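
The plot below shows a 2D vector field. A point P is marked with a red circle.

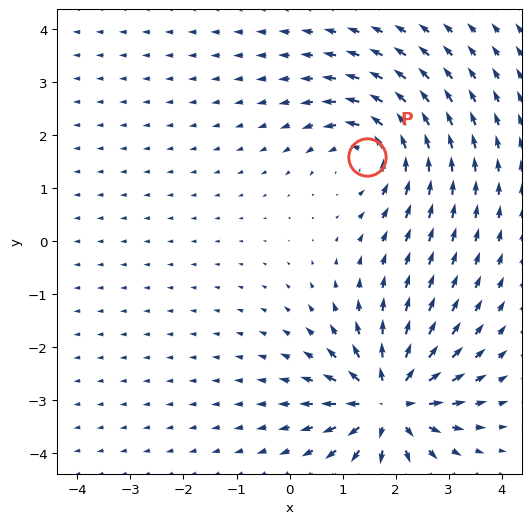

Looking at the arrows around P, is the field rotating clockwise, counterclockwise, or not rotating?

Near P at (1.5, 1.6) the arrows circulate counterclockwise. The curl (z-component) there is about +4; positive curl means counterclockwise rotation.

counterclockwise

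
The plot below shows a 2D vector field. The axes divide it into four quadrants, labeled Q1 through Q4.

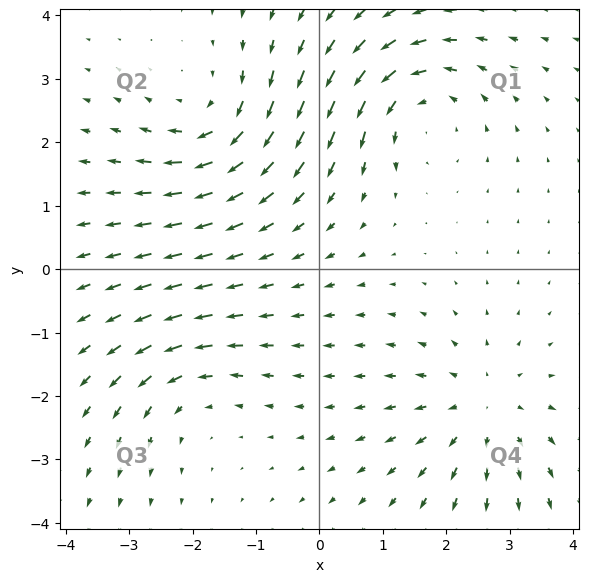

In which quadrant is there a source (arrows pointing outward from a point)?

The source sits at approximately (2.6, -2.2), which lies in quadrant Q4. The divergence there is about +4, positive as expected for a source.

Q4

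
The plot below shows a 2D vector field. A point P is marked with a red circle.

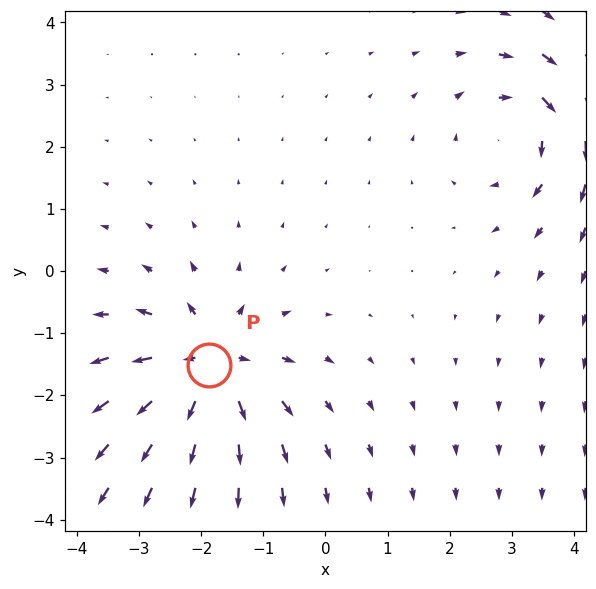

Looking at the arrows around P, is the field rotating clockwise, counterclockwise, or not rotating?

not rotating

Near P at (-1.9, -1.5) the arrows show no circulation. The curl there is ≈0.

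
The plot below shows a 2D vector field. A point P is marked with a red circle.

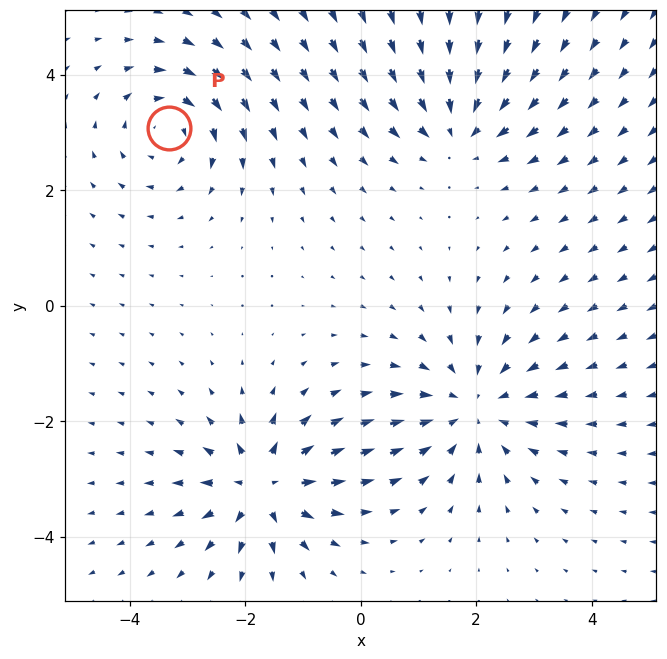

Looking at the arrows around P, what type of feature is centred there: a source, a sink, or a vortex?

At P (-3.3, 3.1) the arrows circulate clockwise. Divergence ≈0, curl about -4 — near-zero divergence with nonzero curl is a vortex.

vortex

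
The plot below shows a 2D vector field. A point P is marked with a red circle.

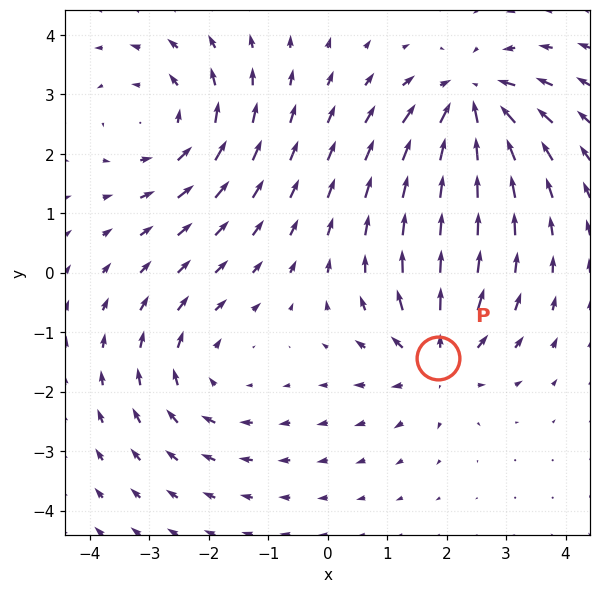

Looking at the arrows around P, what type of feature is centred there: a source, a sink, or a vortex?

At P (1.9, -1.4) the arrows spread outward. Divergence about +5, curl ≈0 — positive divergence with near-zero curl is a source.

source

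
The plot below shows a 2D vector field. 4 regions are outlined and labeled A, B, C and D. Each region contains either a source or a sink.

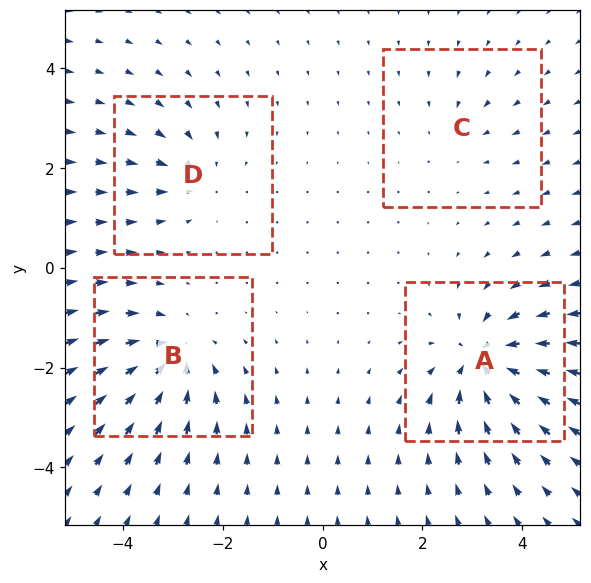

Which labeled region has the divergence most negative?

Divergence at each region's feature centre — A: about -7, B: about -6, C: about -2, D: about -4. Region A is most negative.

A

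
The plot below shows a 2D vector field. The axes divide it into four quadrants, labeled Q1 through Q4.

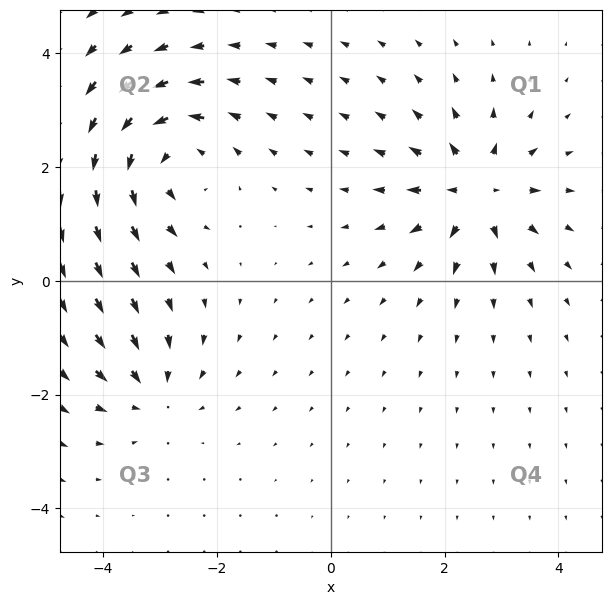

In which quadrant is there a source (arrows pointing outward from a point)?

The source sits at approximately (2.6, 1.6), which lies in quadrant Q1. The divergence there is about +5, positive as expected for a source.

Q1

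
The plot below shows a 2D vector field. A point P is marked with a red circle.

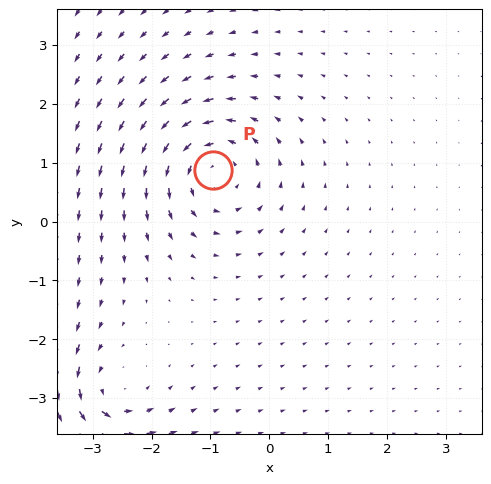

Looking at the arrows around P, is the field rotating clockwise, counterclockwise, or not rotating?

Near P at (-1.0, 0.9) the arrows circulate counterclockwise. The curl (z-component) there is about +5; positive curl means counterclockwise rotation.

counterclockwise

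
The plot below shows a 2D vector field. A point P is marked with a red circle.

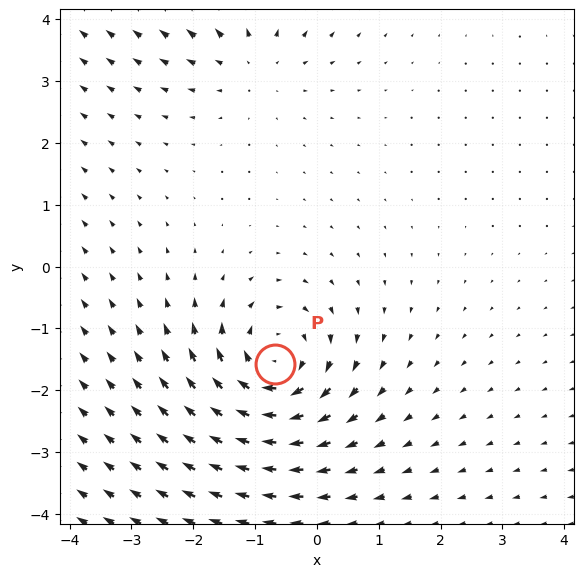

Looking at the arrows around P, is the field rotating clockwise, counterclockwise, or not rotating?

clockwise

Near P at (-0.7, -1.6) the arrows circulate clockwise. The curl (z-component) there is about -5; negative curl means clockwise rotation.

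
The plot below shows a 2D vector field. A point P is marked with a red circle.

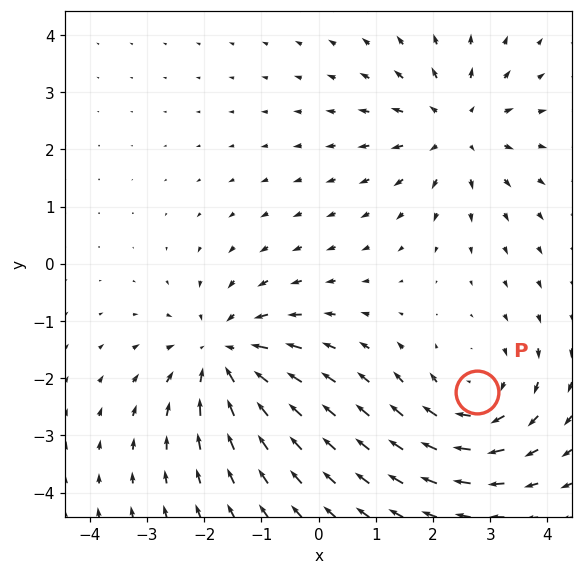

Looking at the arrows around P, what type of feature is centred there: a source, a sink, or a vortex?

At P (2.8, -2.2) the arrows circulate clockwise. Divergence ≈0, curl about -4 — near-zero divergence with nonzero curl is a vortex.

vortex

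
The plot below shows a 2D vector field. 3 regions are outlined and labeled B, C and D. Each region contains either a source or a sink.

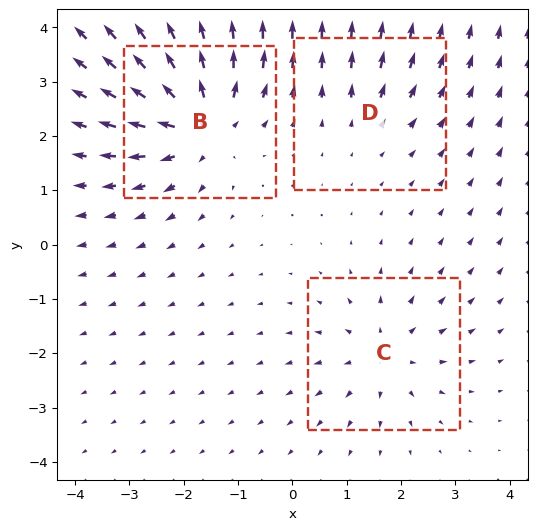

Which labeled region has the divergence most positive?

B

Divergence at each region's feature centre — B: about +6, C: about +3, D: about +2. Region B is most positive.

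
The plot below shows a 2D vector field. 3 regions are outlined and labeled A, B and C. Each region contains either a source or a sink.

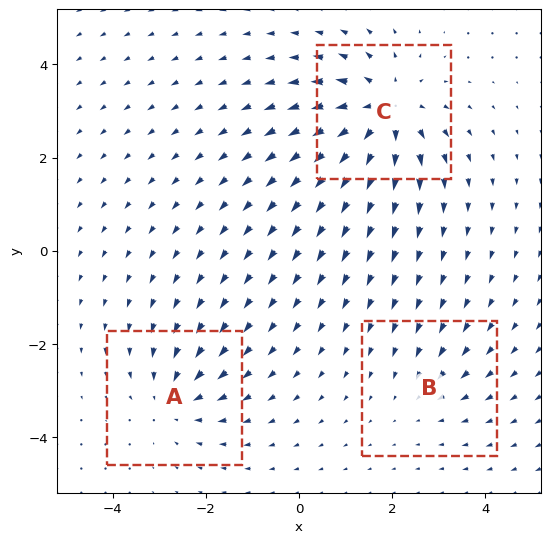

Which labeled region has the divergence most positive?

Divergence at each region's feature centre — A: about -3, B: about -2, C: about +5. Region C is most positive.

C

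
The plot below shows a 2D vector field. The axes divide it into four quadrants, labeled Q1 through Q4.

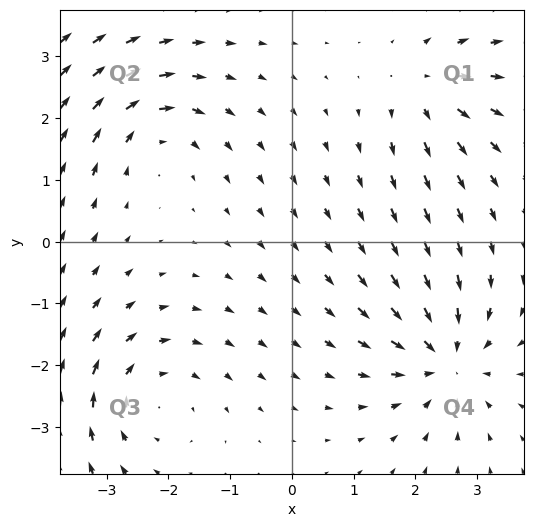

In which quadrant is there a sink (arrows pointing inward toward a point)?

Q4

The sink sits at approximately (2.5, -1.9), which lies in quadrant Q4. The divergence there is about -5, negative as expected for a sink.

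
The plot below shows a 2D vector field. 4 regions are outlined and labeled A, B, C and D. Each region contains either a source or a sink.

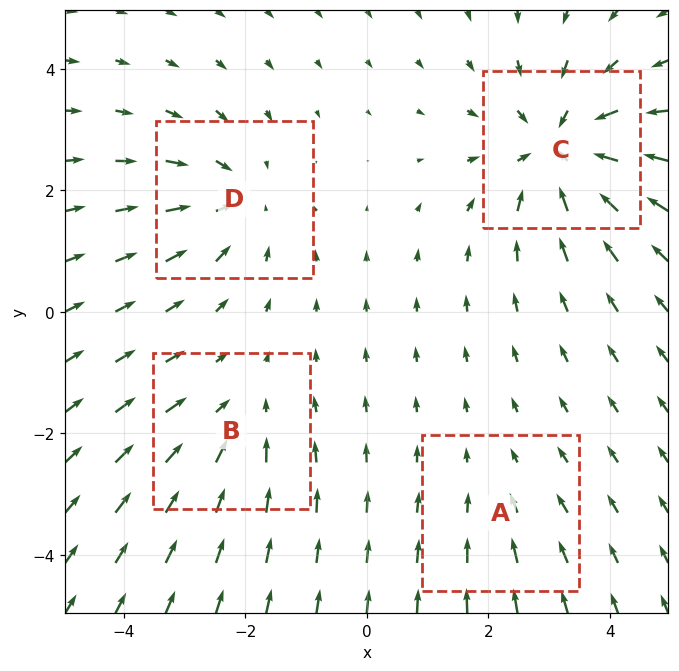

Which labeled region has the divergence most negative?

Divergence at each region's feature centre — A: about -2, B: about -3, C: about -6, D: about -4. Region C is most negative.

C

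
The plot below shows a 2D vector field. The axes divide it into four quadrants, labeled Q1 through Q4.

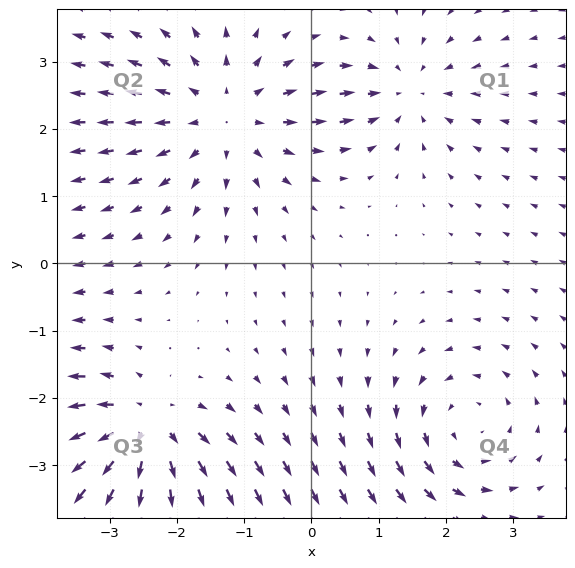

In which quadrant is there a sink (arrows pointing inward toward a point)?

The sink sits at approximately (1.4, 2.6), which lies in quadrant Q1. The divergence there is about -3, negative as expected for a sink.

Q1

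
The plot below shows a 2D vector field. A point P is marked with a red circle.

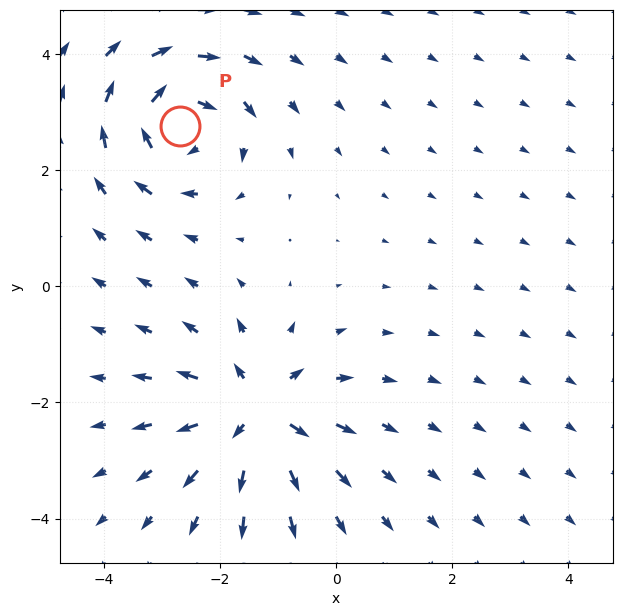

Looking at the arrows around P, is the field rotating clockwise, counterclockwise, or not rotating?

Near P at (-2.7, 2.8) the arrows circulate clockwise. The curl (z-component) there is about -4; negative curl means clockwise rotation.

clockwise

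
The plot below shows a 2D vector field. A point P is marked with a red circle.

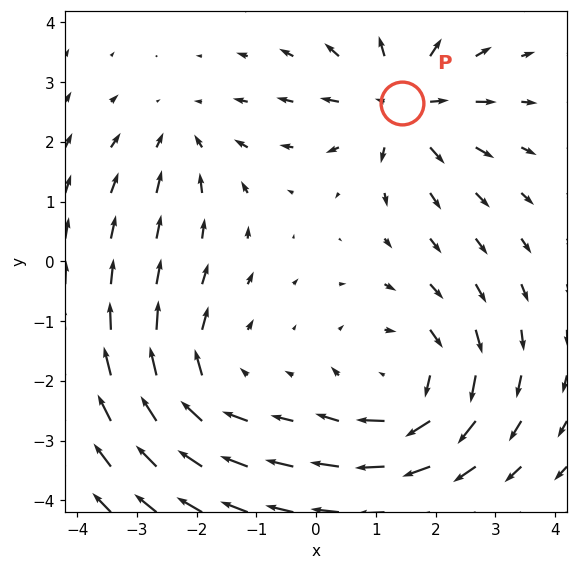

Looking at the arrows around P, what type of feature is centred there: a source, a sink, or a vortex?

At P (1.4, 2.6) the arrows spread outward. Divergence about +5, curl ≈0 — positive divergence with near-zero curl is a source.

source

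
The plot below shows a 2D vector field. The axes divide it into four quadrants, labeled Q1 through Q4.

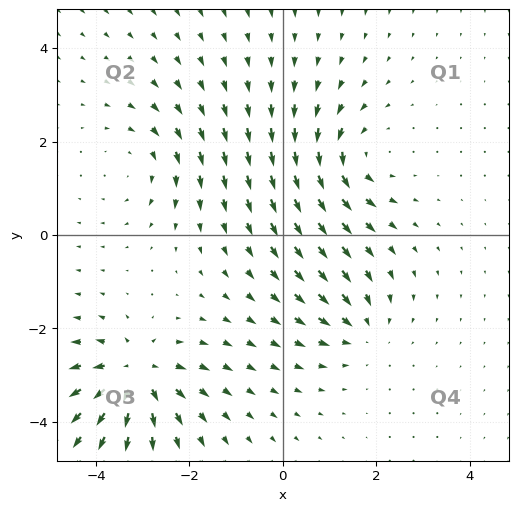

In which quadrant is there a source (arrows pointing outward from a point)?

Q3

The source sits at approximately (-3.1, -3.0), which lies in quadrant Q3. The divergence there is about +7, positive as expected for a source.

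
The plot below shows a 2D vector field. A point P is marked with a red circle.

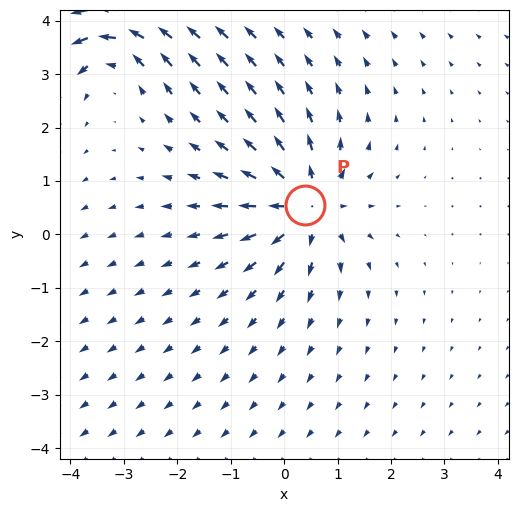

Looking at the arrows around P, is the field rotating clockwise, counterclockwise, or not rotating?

Near P at (0.4, 0.6) the arrows show no circulation. The curl there is ≈0.

not rotating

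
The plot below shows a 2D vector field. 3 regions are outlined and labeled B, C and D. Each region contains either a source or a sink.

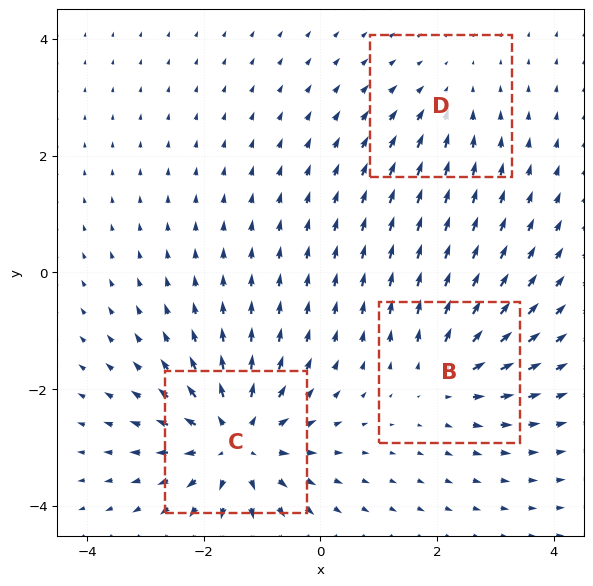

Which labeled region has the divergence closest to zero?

Divergence at each region's feature centre — B: about +3, C: about +5, D: about -2. Region D is closest to zero.

D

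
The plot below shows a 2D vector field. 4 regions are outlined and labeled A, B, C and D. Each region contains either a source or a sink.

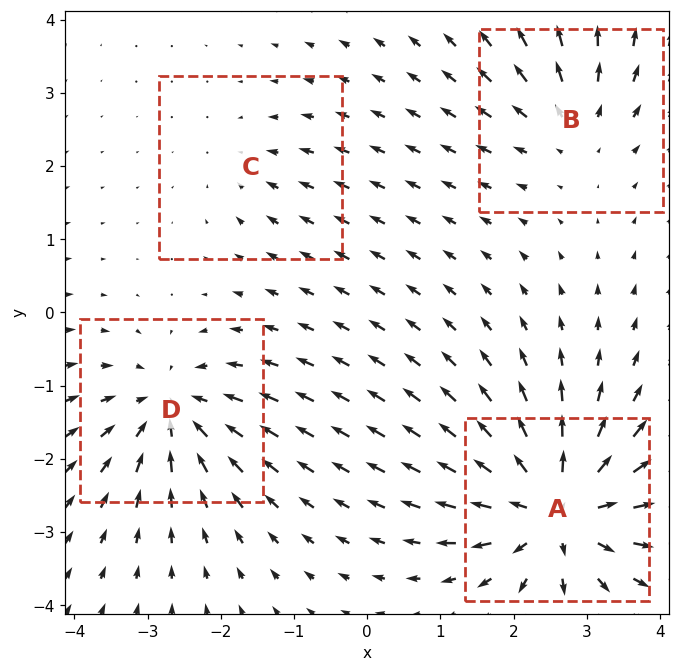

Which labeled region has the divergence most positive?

A

Divergence at each region's feature centre — A: about +8, B: about +4, C: about -2, D: about -6. Region A is most positive.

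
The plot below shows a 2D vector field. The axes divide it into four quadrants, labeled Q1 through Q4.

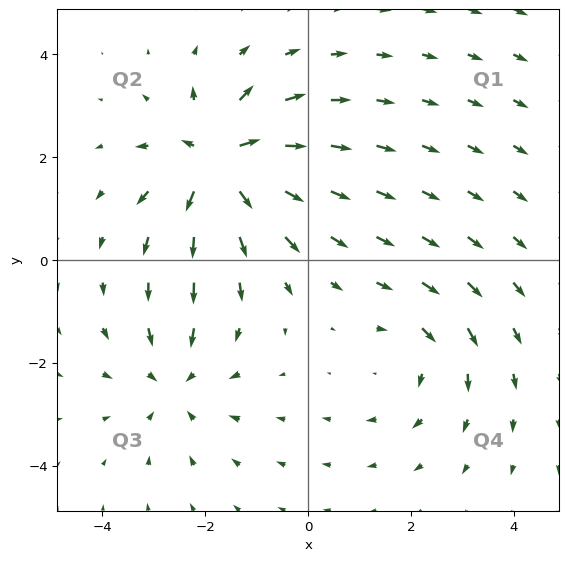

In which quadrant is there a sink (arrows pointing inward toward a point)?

The sink sits at approximately (-2.6, -2.4), which lies in quadrant Q3. The divergence there is about -3, negative as expected for a sink.

Q3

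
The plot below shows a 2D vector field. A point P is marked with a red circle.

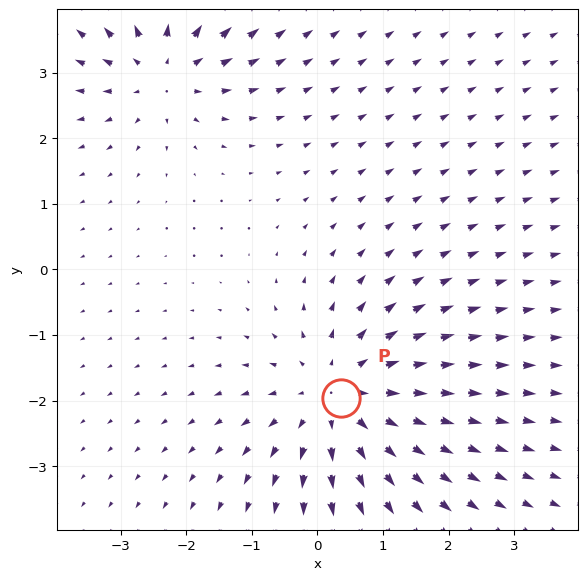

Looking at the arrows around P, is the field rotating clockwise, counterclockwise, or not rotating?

Near P at (0.4, -2.0) the arrows show no circulation. The curl there is ≈0.

not rotating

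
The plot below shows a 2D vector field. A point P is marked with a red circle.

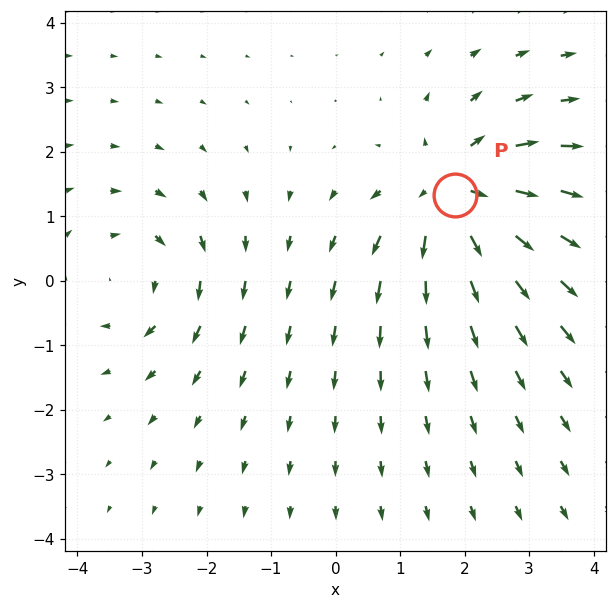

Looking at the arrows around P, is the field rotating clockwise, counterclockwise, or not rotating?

not rotating

Near P at (1.9, 1.3) the arrows show no circulation. The curl there is ≈0.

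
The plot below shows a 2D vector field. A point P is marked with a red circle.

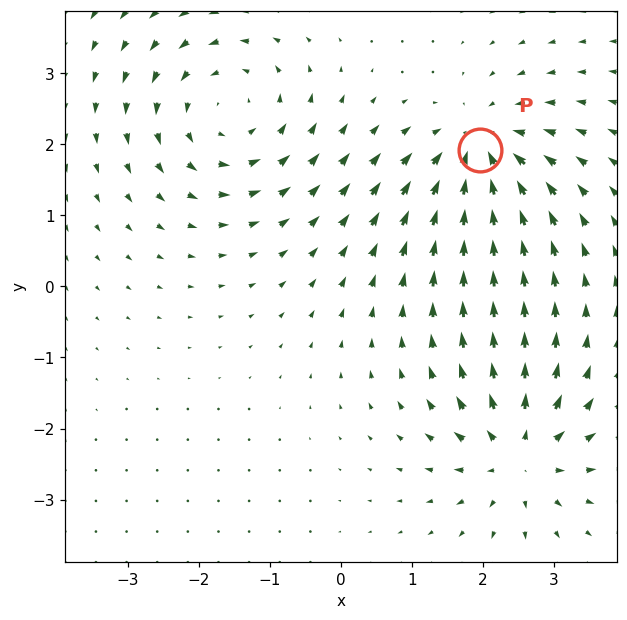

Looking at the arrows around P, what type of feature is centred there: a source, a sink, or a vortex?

At P (2.0, 1.9) the arrows converge inward. Divergence about -4, curl ≈0 — negative divergence with near-zero curl is a sink.

sink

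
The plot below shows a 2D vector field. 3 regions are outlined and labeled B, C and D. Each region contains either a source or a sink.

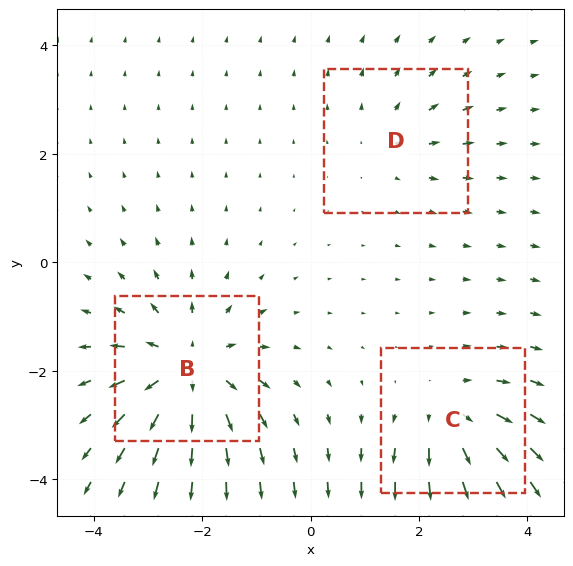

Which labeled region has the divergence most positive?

B

Divergence at each region's feature centre — B: about +5, C: about +3, D: about +2. Region B is most positive.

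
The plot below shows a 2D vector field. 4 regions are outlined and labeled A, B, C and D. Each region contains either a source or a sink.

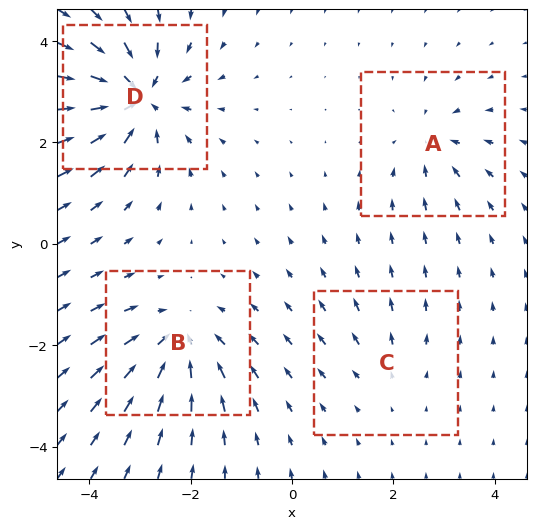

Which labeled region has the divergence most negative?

D

Divergence at each region's feature centre — A: about -4, B: about -6, C: about +2, D: about -8. Region D is most negative.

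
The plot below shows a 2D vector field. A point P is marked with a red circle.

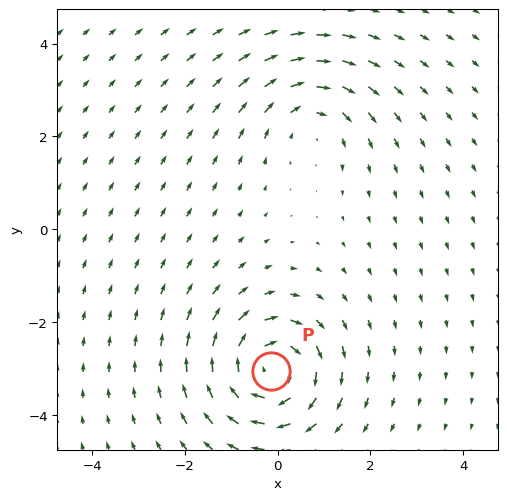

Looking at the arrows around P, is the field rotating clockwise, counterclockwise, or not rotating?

clockwise

Near P at (-0.1, -3.0) the arrows circulate clockwise. The curl (z-component) there is about -6; negative curl means clockwise rotation.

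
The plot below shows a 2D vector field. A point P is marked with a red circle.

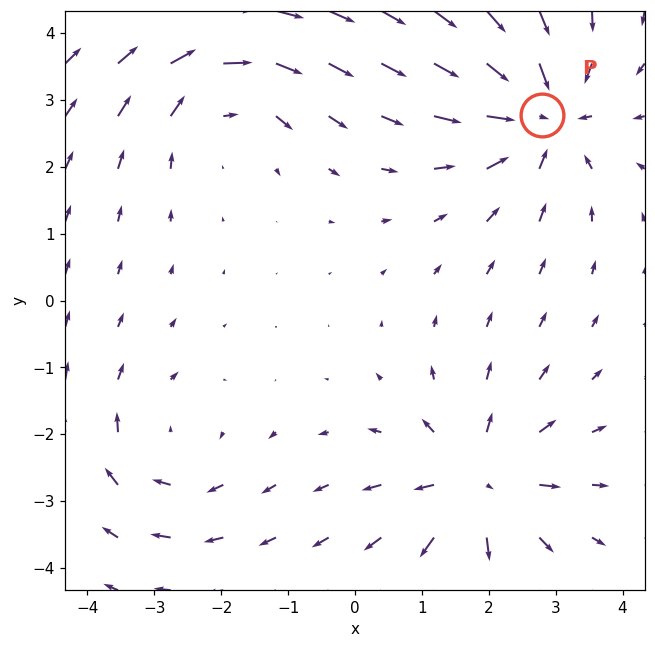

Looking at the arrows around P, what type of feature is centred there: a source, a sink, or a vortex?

At P (2.8, 2.8) the arrows converge inward. Divergence about -5, curl ≈0 — negative divergence with near-zero curl is a sink.

sink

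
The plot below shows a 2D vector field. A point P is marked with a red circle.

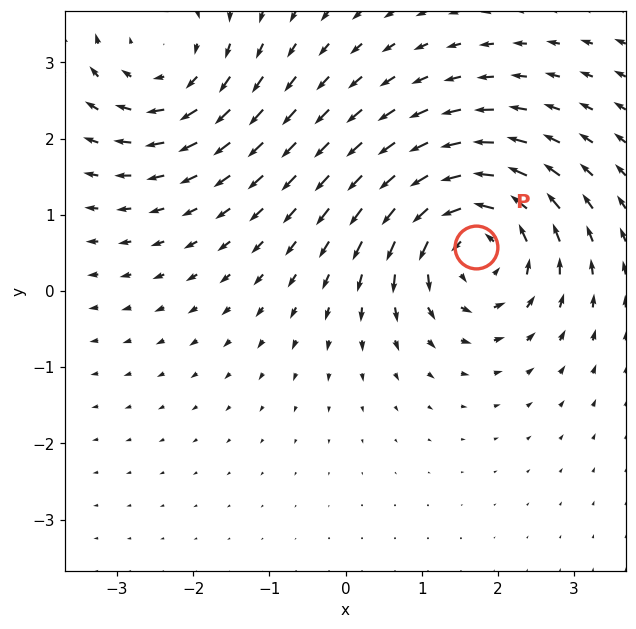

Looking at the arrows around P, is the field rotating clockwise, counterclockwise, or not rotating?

Near P at (1.7, 0.6) the arrows circulate counterclockwise. The curl (z-component) there is about +5; positive curl means counterclockwise rotation.

counterclockwise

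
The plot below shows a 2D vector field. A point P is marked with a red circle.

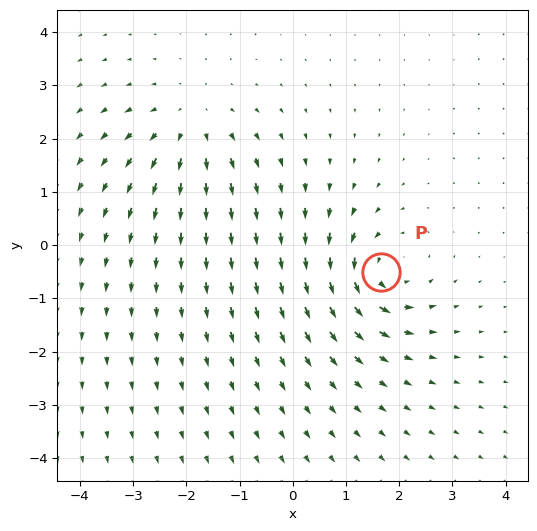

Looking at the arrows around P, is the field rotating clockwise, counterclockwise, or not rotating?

counterclockwise

Near P at (1.7, -0.5) the arrows circulate counterclockwise. The curl (z-component) there is about +4; positive curl means counterclockwise rotation.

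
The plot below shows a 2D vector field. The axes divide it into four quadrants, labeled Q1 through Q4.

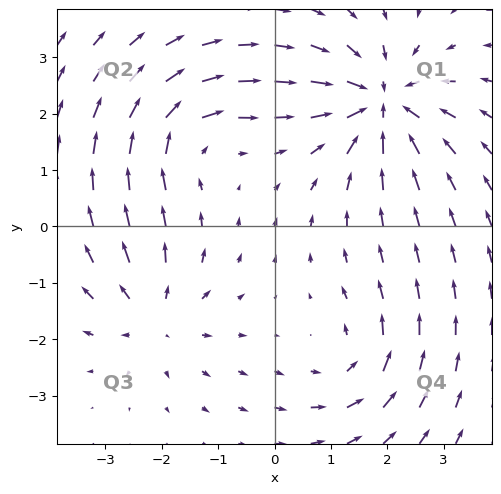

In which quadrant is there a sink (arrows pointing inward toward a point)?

Q1

The sink sits at approximately (1.9, 2.2), which lies in quadrant Q1. The divergence there is about -5, negative as expected for a sink.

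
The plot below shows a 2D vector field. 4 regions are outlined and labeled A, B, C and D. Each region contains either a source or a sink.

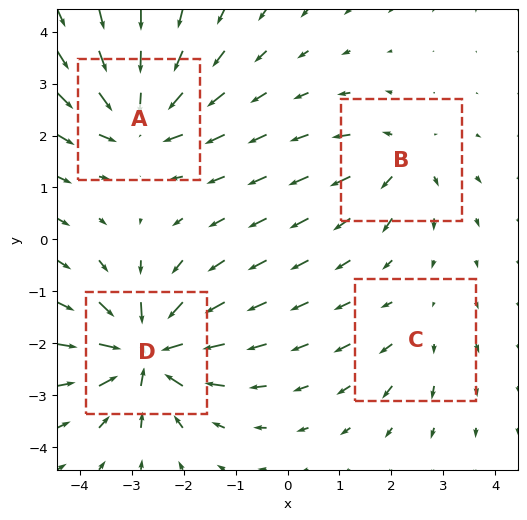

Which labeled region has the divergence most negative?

Divergence at each region's feature centre — A: about -6, B: about +4, C: about +3, D: about -8. Region D is most negative.

D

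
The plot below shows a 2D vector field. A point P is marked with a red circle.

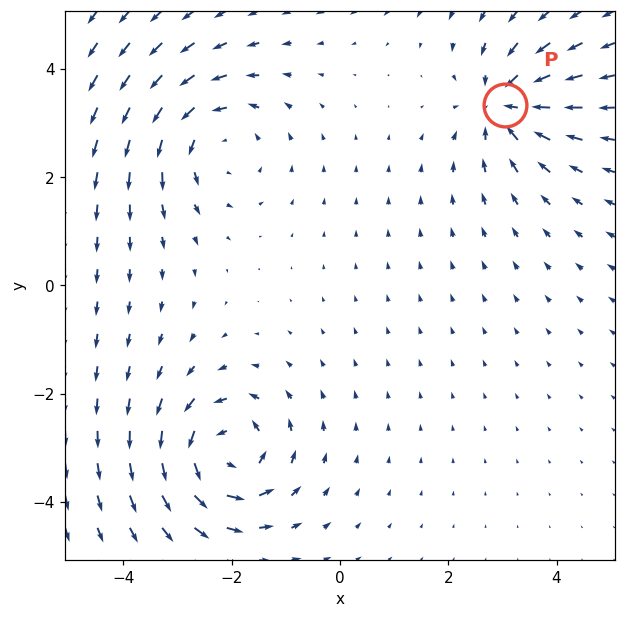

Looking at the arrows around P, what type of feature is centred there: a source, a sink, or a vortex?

sink

At P (3.0, 3.3) the arrows converge inward. Divergence about -5, curl ≈0 — negative divergence with near-zero curl is a sink.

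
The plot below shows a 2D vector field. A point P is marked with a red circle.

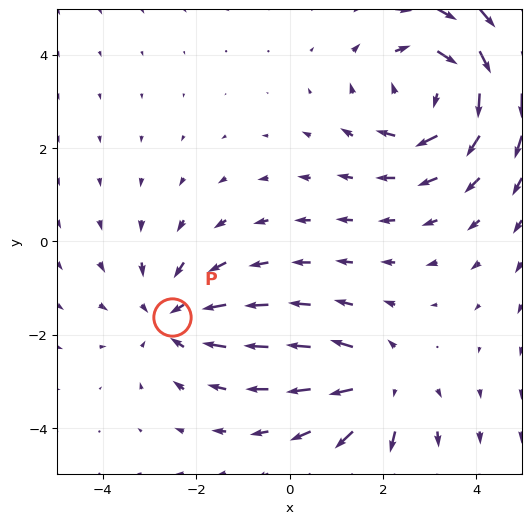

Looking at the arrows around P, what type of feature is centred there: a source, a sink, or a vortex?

sink

At P (-2.5, -1.6) the arrows converge inward. Divergence about -3, curl ≈0 — negative divergence with near-zero curl is a sink.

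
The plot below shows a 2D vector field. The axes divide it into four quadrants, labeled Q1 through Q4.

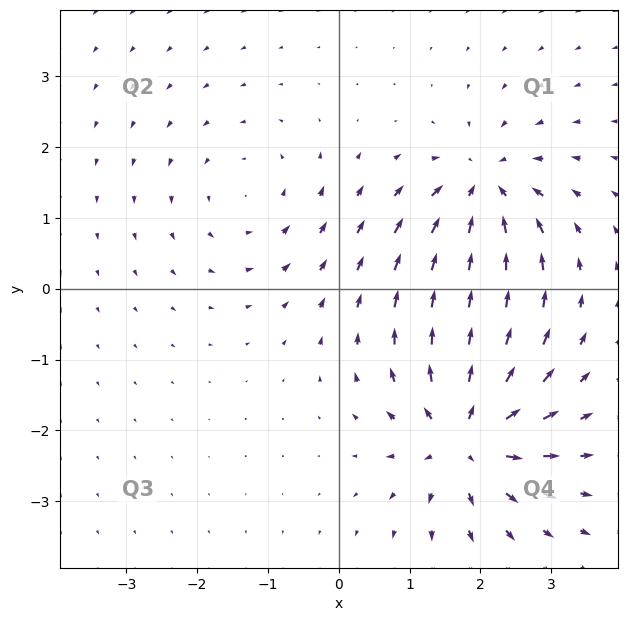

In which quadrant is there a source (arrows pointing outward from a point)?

The source sits at approximately (1.8, -2.1), which lies in quadrant Q4. The divergence there is about +6, positive as expected for a source.

Q4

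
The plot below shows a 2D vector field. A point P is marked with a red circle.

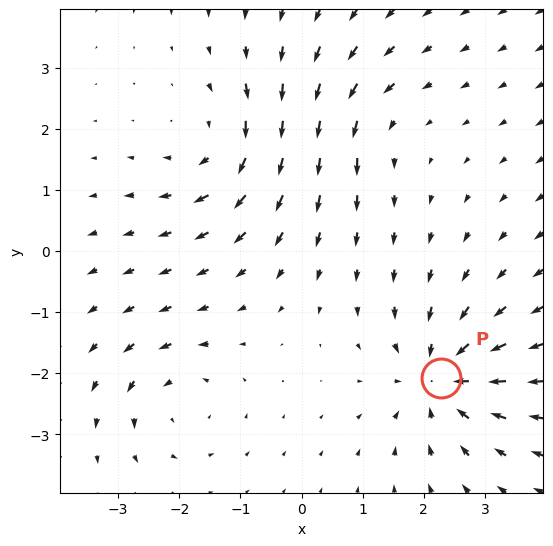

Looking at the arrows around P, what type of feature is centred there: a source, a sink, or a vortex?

sink

At P (2.3, -2.1) the arrows converge inward. Divergence about -5, curl ≈0 — negative divergence with near-zero curl is a sink.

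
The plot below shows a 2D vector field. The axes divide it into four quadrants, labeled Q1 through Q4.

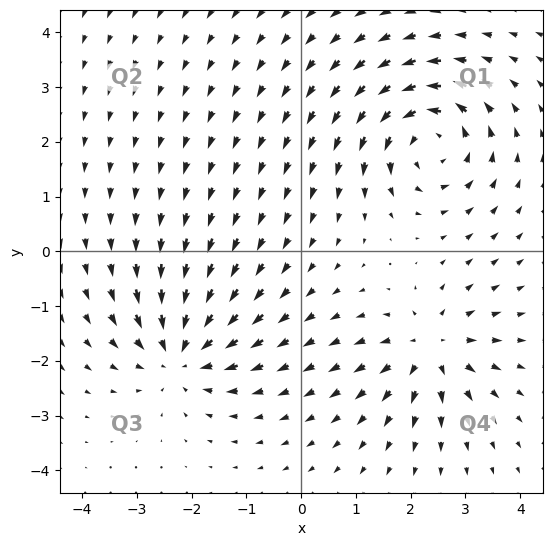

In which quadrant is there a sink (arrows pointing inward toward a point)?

The sink sits at approximately (-2.2, -1.9), which lies in quadrant Q3. The divergence there is about -5, negative as expected for a sink.

Q3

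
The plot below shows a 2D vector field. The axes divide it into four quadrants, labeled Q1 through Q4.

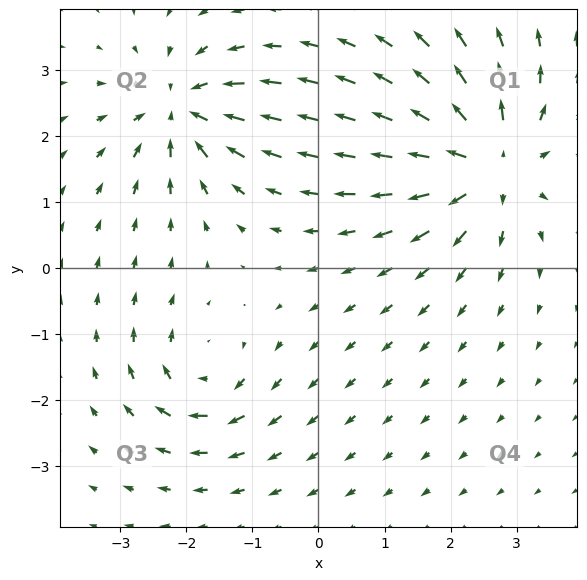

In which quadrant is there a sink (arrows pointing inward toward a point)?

The sink sits at approximately (-2.1, 2.4), which lies in quadrant Q2. The divergence there is about -5, negative as expected for a sink.

Q2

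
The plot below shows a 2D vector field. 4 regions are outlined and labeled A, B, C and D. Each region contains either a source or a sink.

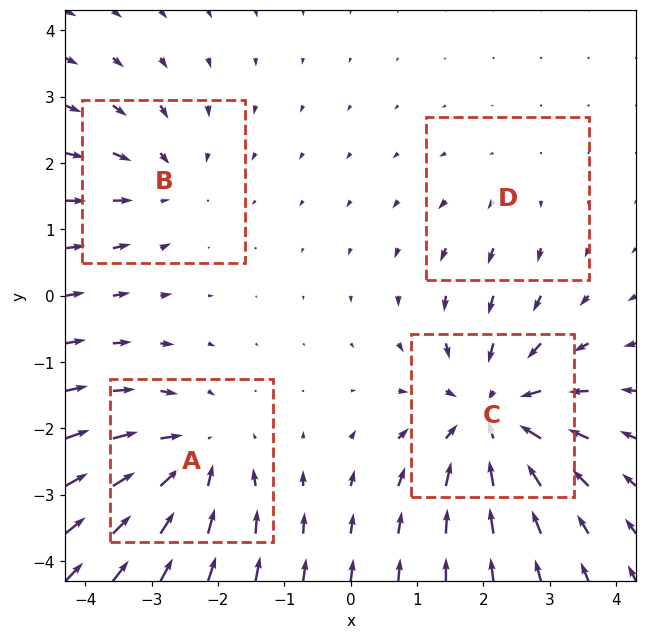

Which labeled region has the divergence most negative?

Divergence at each region's feature centre — A: about -5, B: about -3, C: about -6, D: about +2. Region C is most negative.

C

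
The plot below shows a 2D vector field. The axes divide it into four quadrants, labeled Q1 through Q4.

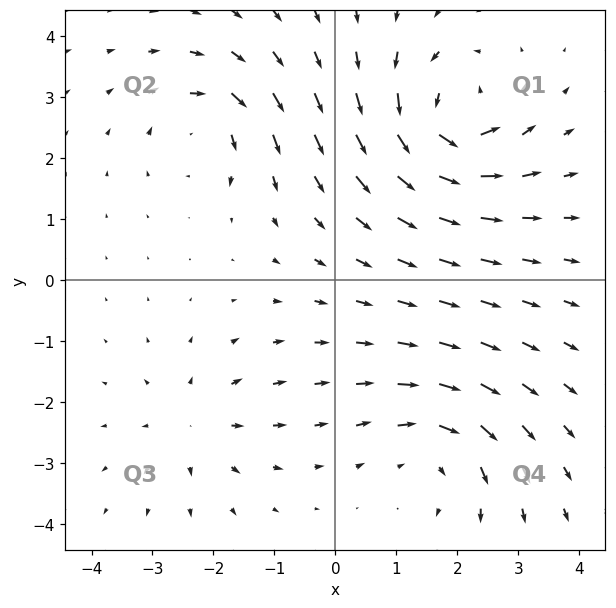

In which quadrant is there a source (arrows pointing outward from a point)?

Q3

The source sits at approximately (-2.3, -2.4), which lies in quadrant Q3. The divergence there is about +3, positive as expected for a source.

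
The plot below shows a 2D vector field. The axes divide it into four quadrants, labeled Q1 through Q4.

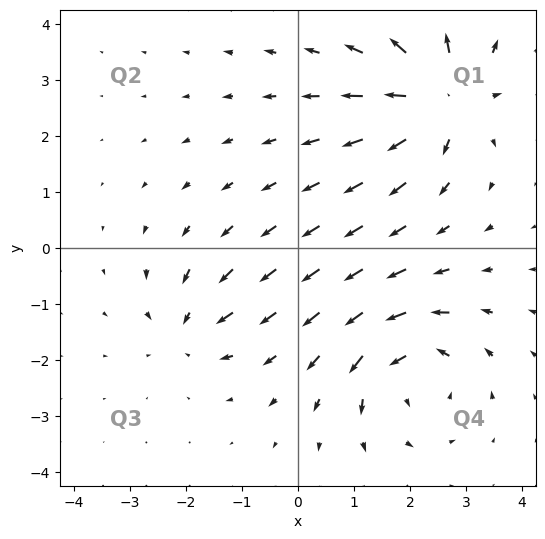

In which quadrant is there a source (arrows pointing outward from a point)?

The source sits at approximately (2.6, 2.7), which lies in quadrant Q1. The divergence there is about +7, positive as expected for a source.

Q1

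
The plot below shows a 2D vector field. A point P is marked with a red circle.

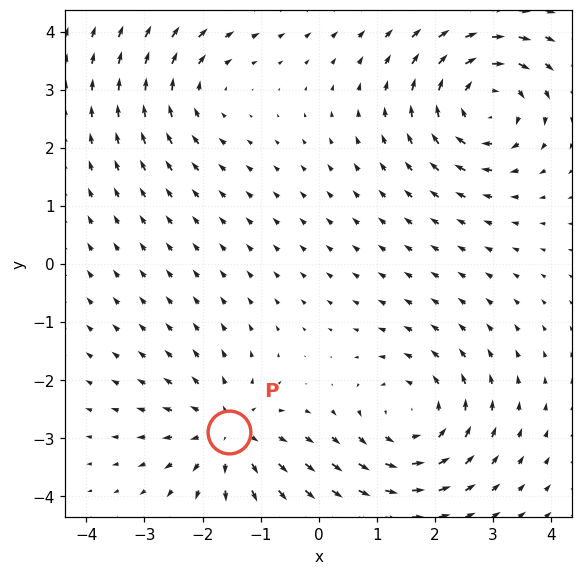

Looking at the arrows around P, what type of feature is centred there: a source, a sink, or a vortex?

At P (-1.6, -2.9) the arrows spread outward. Divergence about +5, curl ≈0 — positive divergence with near-zero curl is a source.

source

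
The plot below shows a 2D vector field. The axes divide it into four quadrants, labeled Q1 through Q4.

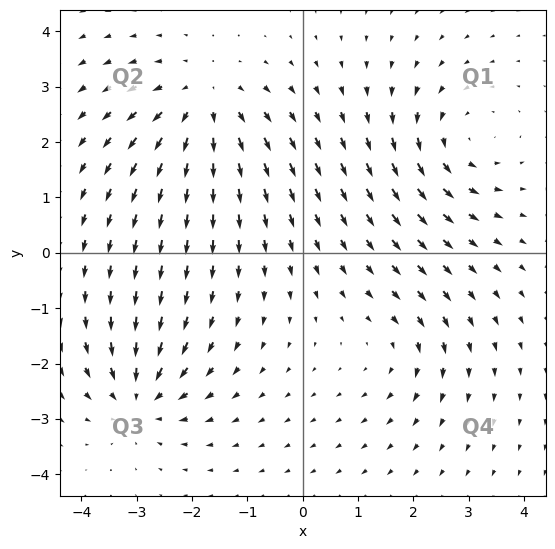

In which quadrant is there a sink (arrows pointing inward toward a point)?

Q3

The sink sits at approximately (-2.9, -2.6), which lies in quadrant Q3. The divergence there is about -5, negative as expected for a sink.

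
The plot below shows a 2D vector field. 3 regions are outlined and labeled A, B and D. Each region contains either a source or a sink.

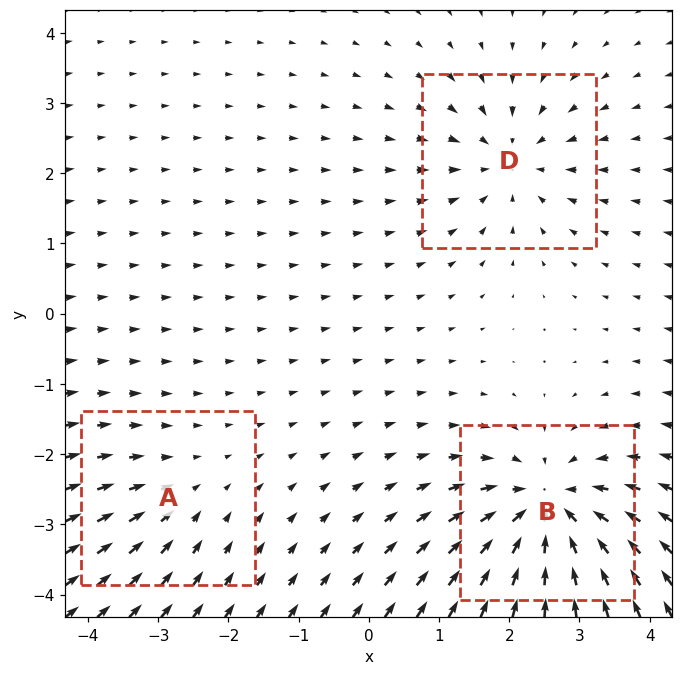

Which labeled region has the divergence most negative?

Divergence at each region's feature centre — A: about -2, B: about -5, D: about -3. Region B is most negative.

B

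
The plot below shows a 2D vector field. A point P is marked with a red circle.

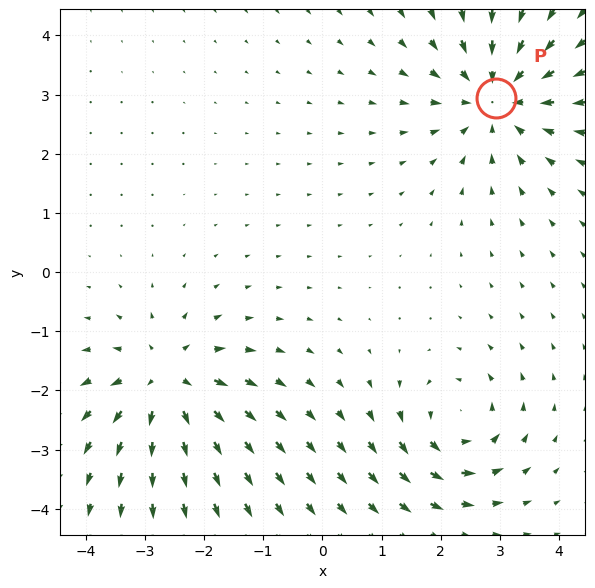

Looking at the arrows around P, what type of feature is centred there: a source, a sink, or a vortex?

At P (2.9, 2.9) the arrows converge inward. Divergence about -5, curl ≈0 — negative divergence with near-zero curl is a sink.

sink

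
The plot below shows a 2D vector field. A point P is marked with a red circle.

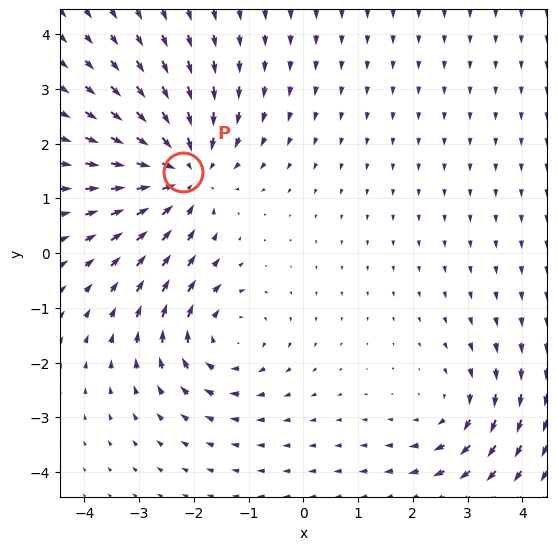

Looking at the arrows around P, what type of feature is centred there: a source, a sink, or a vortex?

At P (-2.2, 1.5) the arrows converge inward. Divergence about -5, curl ≈0 — negative divergence with near-zero curl is a sink.

sink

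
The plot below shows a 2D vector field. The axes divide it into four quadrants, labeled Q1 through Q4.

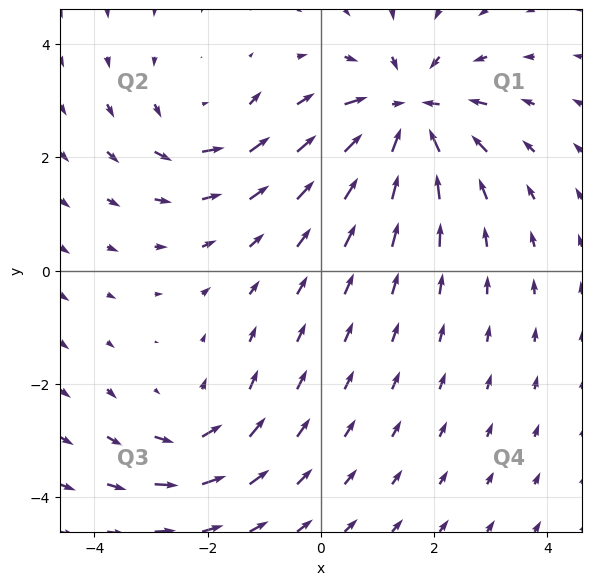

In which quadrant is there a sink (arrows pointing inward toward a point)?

The sink sits at approximately (1.5, 2.8), which lies in quadrant Q1. The divergence there is about -5, negative as expected for a sink.

Q1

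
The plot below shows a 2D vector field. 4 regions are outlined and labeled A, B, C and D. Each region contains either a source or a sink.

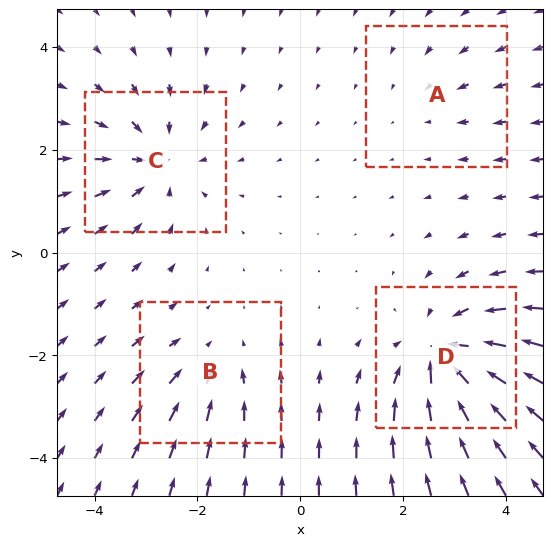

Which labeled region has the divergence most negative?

Divergence at each region's feature centre — A: about -2, B: about -3, C: about -5, D: about -7. Region D is most negative.

D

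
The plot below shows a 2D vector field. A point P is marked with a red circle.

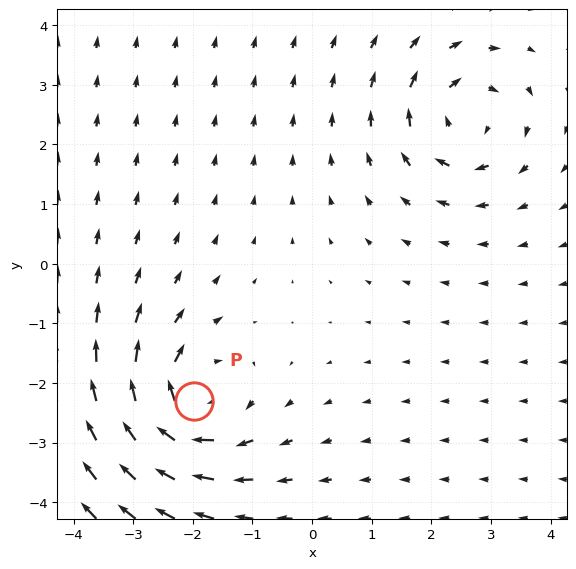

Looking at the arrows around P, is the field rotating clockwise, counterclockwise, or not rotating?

clockwise

Near P at (-2.0, -2.3) the arrows circulate clockwise. The curl (z-component) there is about -5; negative curl means clockwise rotation.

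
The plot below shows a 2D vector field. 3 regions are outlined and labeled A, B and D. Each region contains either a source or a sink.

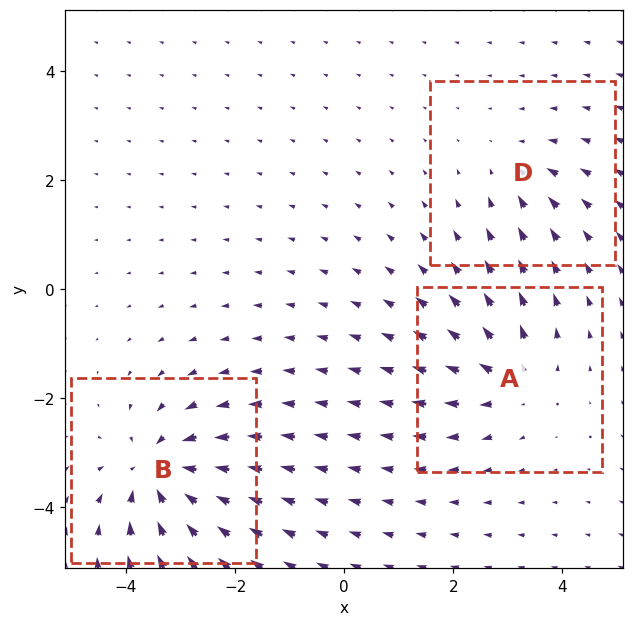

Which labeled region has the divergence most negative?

B

Divergence at each region's feature centre — A: about +4, B: about -5, D: about -2. Region B is most negative.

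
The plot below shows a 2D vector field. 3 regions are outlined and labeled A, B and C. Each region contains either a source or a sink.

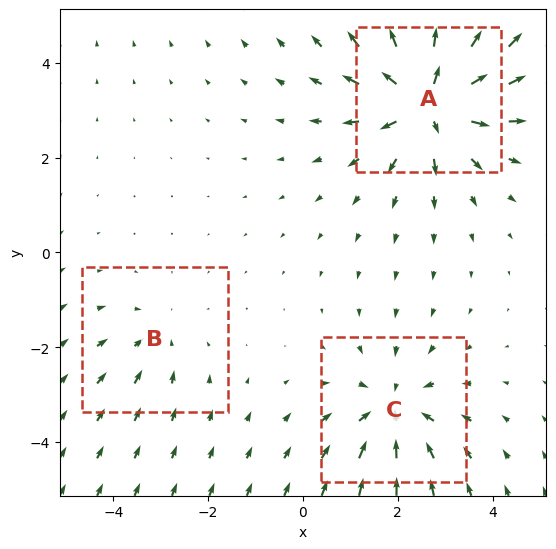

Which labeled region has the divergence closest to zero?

B

Divergence at each region's feature centre — A: about +5, B: about -2, C: about -3. Region B is closest to zero.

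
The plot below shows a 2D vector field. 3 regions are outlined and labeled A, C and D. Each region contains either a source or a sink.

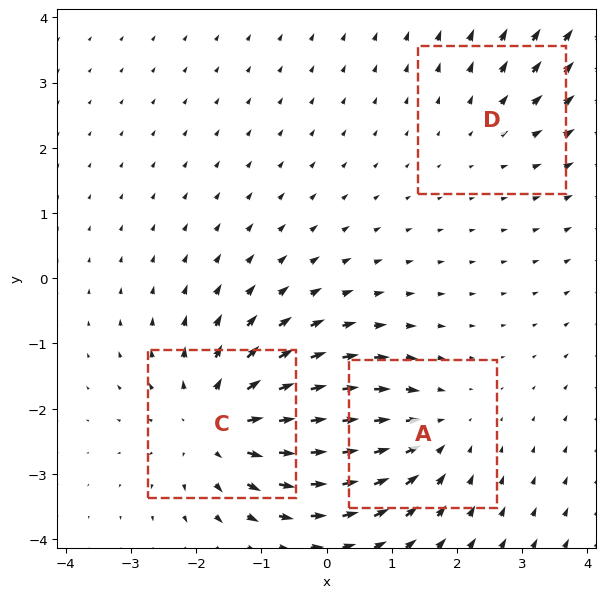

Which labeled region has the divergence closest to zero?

Divergence at each region's feature centre — A: about -3, C: about +4, D: about +2. Region D is closest to zero.

D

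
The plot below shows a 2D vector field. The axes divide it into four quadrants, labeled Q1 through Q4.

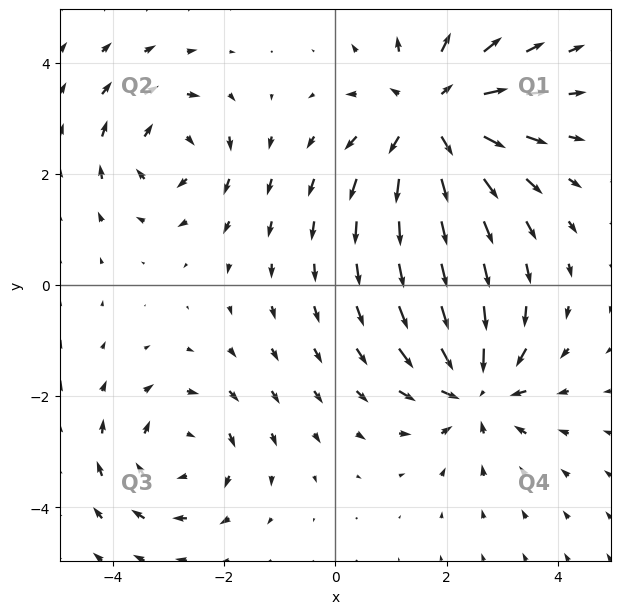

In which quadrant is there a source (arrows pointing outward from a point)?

The source sits at approximately (1.7, 3.0), which lies in quadrant Q1. The divergence there is about +4, positive as expected for a source.

Q1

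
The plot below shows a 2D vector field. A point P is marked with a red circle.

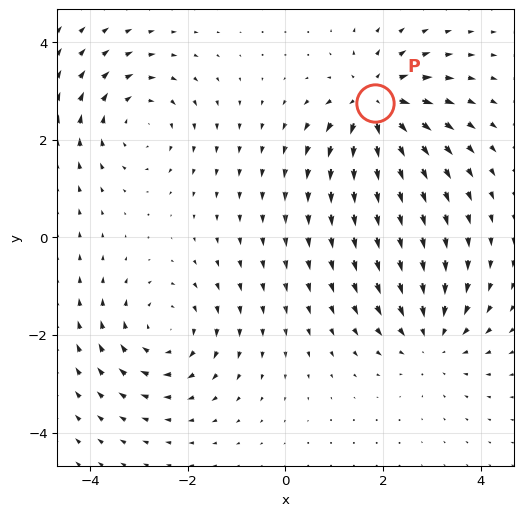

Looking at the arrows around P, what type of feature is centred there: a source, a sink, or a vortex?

source

At P (1.8, 2.8) the arrows spread outward. Divergence about +5, curl ≈0 — positive divergence with near-zero curl is a source.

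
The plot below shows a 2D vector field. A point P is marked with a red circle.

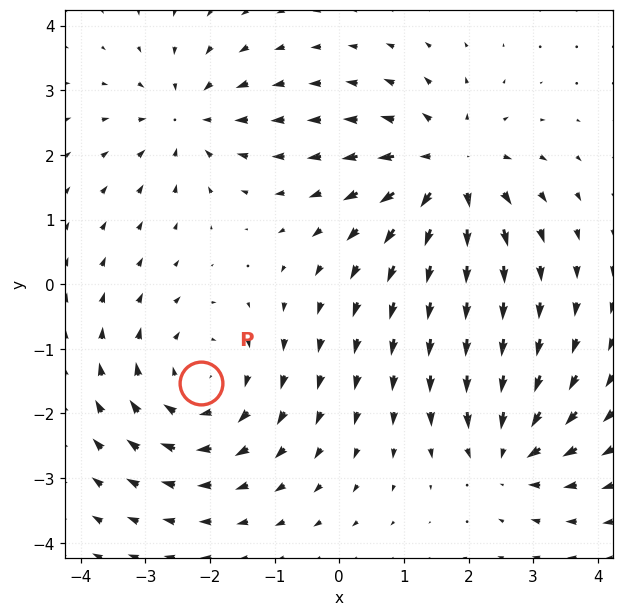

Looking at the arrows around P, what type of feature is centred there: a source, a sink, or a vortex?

At P (-2.1, -1.5) the arrows circulate clockwise. Divergence ≈0, curl about -4 — near-zero divergence with nonzero curl is a vortex.

vortex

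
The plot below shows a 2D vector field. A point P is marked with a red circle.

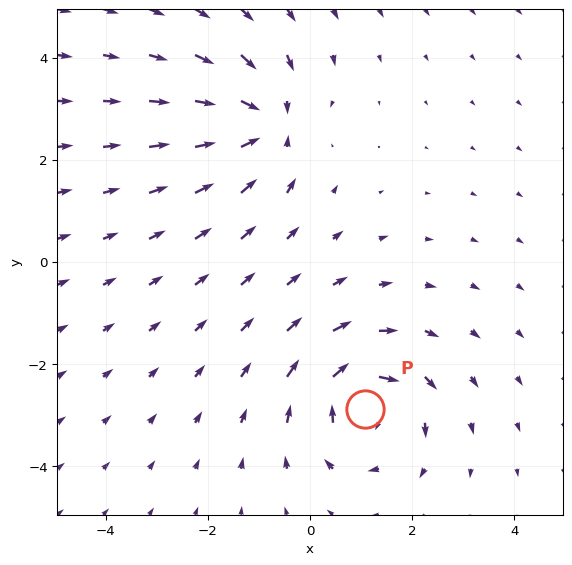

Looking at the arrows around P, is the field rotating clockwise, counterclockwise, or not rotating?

Near P at (1.1, -2.9) the arrows circulate clockwise. The curl (z-component) there is about -4; negative curl means clockwise rotation.

clockwise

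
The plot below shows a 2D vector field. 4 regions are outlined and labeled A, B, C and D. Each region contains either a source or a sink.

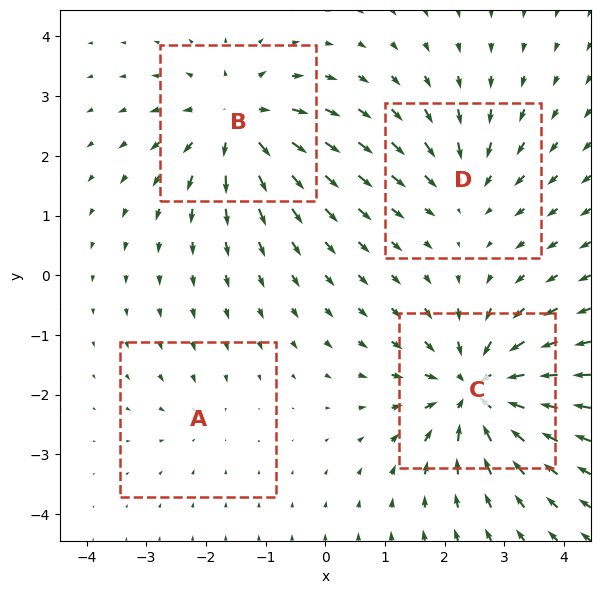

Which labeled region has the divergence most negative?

Divergence at each region's feature centre — A: about -2, B: about +6, C: about -8, D: about -4. Region C is most negative.

C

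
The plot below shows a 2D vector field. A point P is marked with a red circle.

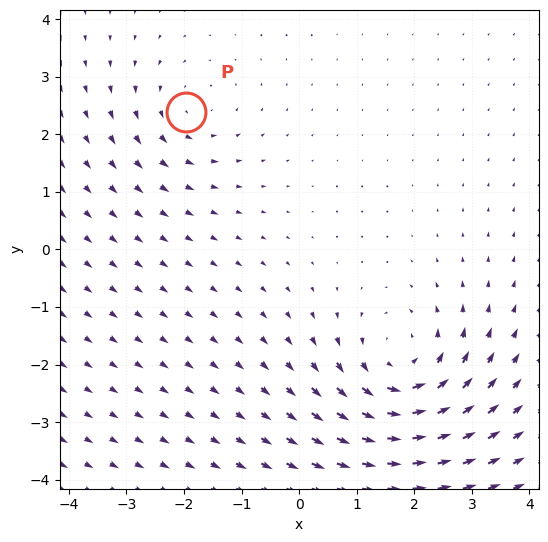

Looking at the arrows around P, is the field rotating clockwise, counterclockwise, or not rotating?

Near P at (-2.0, 2.4) the arrows circulate counterclockwise. The curl (z-component) there is about +2; positive curl means counterclockwise rotation.

counterclockwise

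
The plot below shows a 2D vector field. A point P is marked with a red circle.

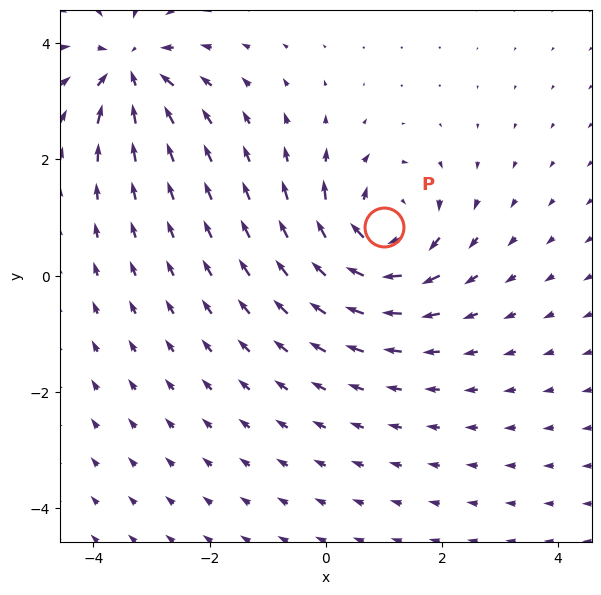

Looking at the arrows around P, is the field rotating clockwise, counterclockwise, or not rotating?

Near P at (1.0, 0.8) the arrows circulate clockwise. The curl (z-component) there is about -5; negative curl means clockwise rotation.

clockwise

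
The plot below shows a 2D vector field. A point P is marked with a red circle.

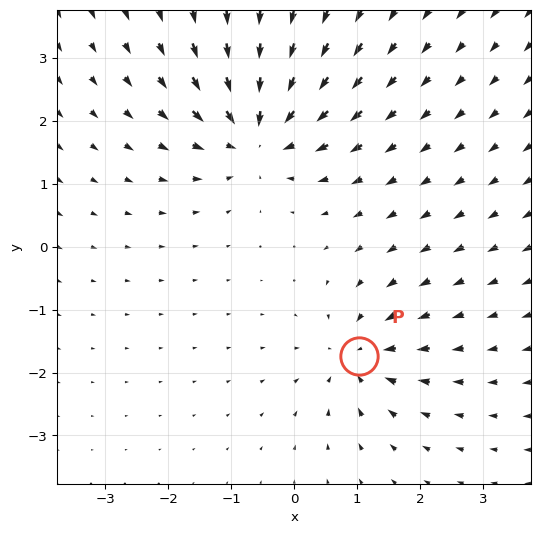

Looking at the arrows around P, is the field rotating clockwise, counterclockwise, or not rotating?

Near P at (1.0, -1.7) the arrows show no circulation. The curl there is ≈0.

not rotating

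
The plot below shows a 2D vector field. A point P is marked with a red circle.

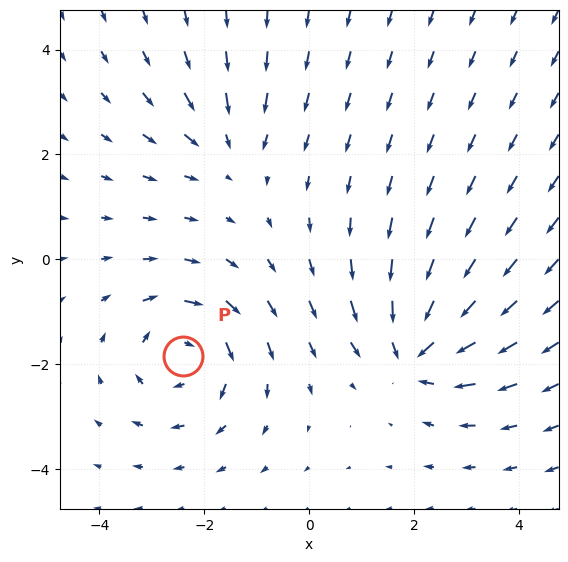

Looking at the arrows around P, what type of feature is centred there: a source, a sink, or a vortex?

At P (-2.4, -1.8) the arrows circulate clockwise. Divergence ≈0, curl about -4 — near-zero divergence with nonzero curl is a vortex.

vortex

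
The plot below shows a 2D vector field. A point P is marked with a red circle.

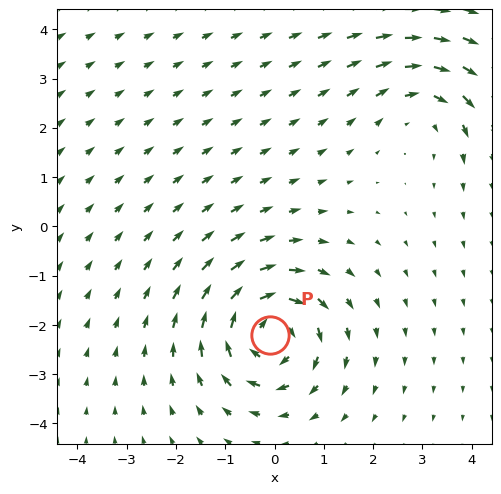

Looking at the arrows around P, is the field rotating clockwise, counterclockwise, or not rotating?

Near P at (-0.1, -2.2) the arrows circulate clockwise. The curl (z-component) there is about -5; negative curl means clockwise rotation.

clockwise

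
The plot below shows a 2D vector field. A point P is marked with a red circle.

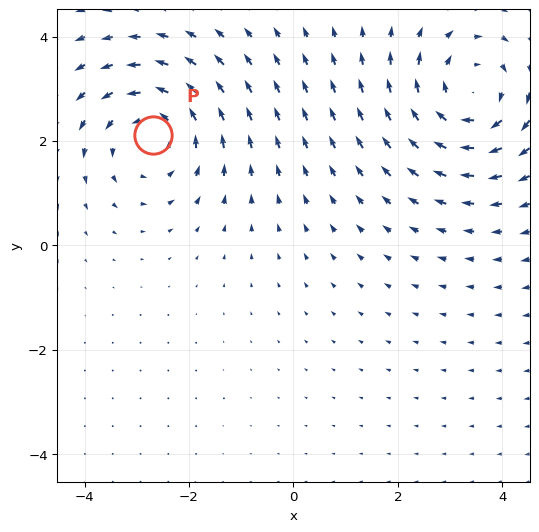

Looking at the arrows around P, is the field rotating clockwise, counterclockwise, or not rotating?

counterclockwise

Near P at (-2.7, 2.1) the arrows circulate counterclockwise. The curl (z-component) there is about +3; positive curl means counterclockwise rotation.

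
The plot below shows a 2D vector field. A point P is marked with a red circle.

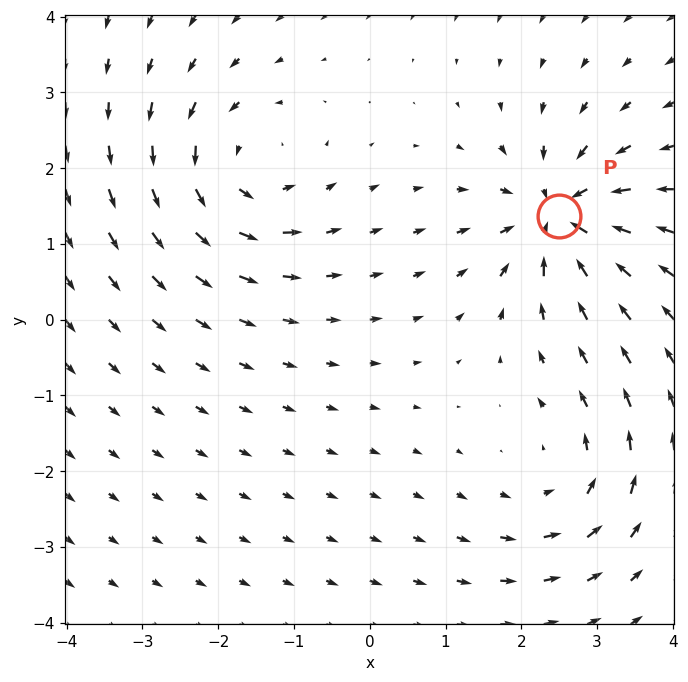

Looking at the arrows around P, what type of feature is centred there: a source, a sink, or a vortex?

At P (2.5, 1.4) the arrows converge inward. Divergence about -7, curl ≈0 — negative divergence with near-zero curl is a sink.

sink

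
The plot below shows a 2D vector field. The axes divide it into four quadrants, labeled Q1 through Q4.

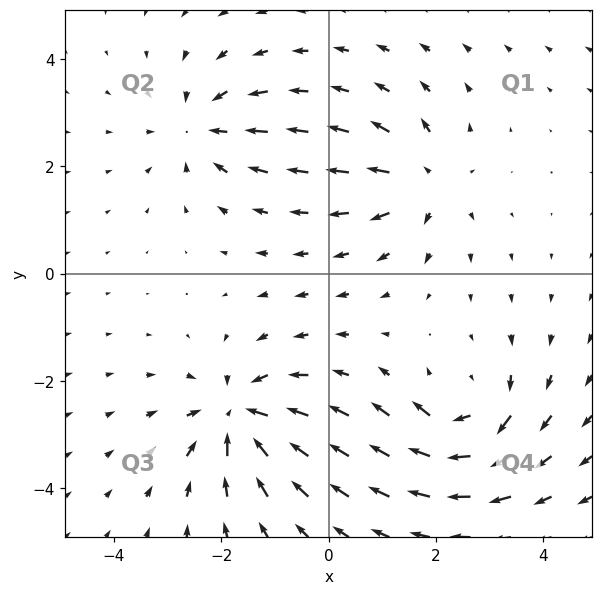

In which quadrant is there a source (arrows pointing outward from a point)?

Q1

The source sits at approximately (1.8, 1.7), which lies in quadrant Q1. The divergence there is about +4, positive as expected for a source.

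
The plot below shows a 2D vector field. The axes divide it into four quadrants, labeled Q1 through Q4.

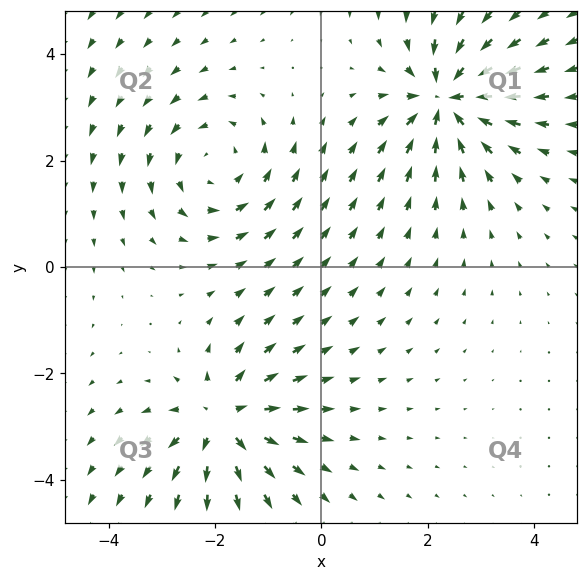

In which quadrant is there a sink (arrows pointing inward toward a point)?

The sink sits at approximately (2.4, 3.1), which lies in quadrant Q1. The divergence there is about -4, negative as expected for a sink.

Q1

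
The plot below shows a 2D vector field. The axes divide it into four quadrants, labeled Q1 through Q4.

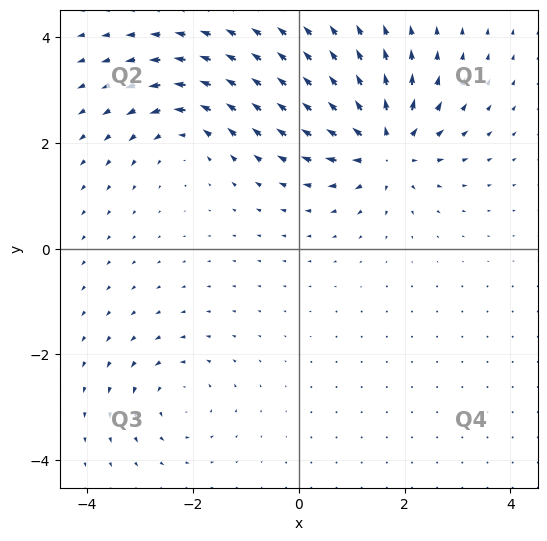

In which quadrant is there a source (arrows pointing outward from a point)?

Q1

The source sits at approximately (1.6, 1.9), which lies in quadrant Q1. The divergence there is about +6, positive as expected for a source.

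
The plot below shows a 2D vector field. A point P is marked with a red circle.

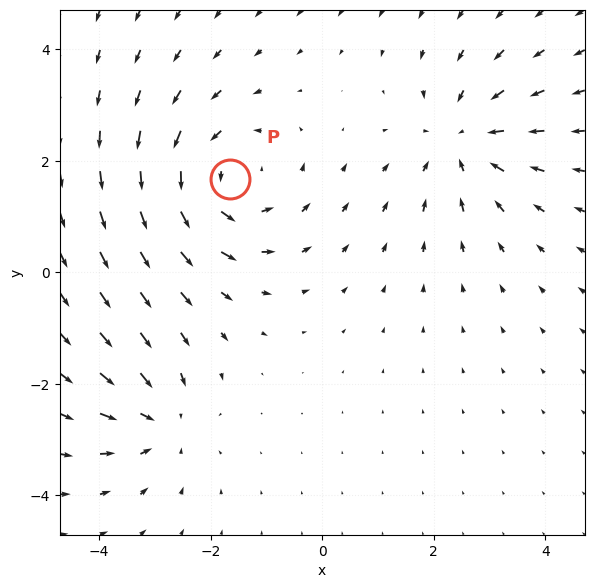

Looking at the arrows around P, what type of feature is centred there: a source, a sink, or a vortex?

At P (-1.7, 1.7) the arrows circulate counterclockwise. Divergence ≈0, curl about +4 — near-zero divergence with nonzero curl is a vortex.

vortex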